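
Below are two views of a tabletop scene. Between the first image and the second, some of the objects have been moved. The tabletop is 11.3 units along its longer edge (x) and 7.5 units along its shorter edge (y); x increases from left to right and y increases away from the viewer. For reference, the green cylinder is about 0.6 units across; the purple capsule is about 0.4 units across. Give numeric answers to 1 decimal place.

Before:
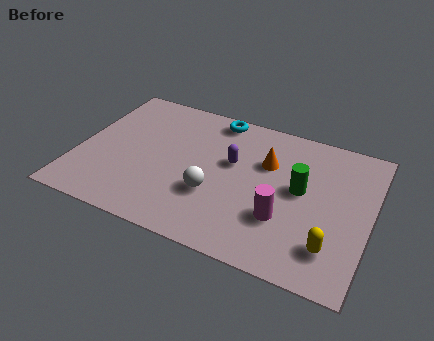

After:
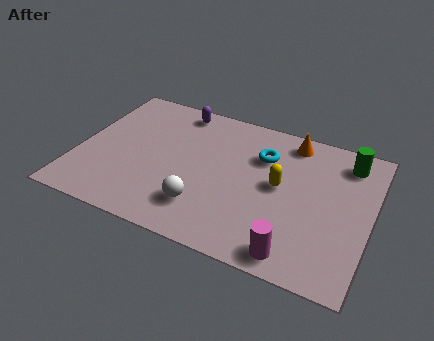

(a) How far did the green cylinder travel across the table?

2.6

The green cylinder was near (8.6, 4.1) before and (10.2, 6.2) after, so it travelled √(1.6² + 2.1²) ≈ 2.6 units.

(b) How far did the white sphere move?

0.9

The white sphere moved from about (5.4, 2.6) to (5.1, 1.8), a distance of √(0.3² + 0.8²) ≈ 0.9.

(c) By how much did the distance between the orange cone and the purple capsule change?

+3.1

The distance was about 1.4 in the first image and 4.5 in the second, so they moved 3.1 units further apart.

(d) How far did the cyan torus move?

2.4

From (5.0, 6.7) to (7.0, 5.3), the cyan torus covered √(2.0² + 1.4²) ≈ 2.4 units.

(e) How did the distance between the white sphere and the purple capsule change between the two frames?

+3.1

They were about 2.0 units apart before and 5.1 after — 3.1 units further apart.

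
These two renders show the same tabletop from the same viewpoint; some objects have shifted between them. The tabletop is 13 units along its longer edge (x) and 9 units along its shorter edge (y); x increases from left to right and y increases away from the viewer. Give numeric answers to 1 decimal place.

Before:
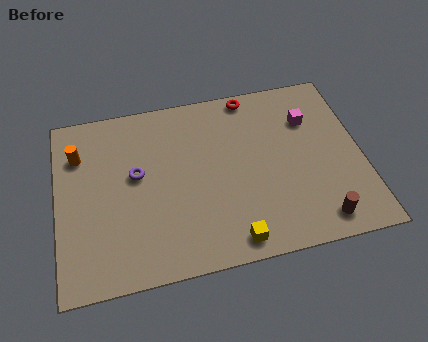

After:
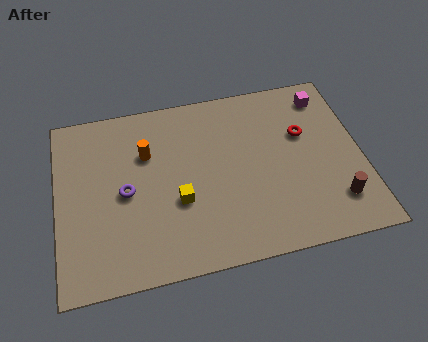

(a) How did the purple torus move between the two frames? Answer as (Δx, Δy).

(-0.5, -0.8)

The purple torus started near (3.4, 5.1) and ended near (2.9, 4.3).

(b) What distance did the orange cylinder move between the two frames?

2.9

The orange cylinder moved from about (1.0, 6.6) to (3.9, 6.1), a distance of √(2.9² + 0.5²) ≈ 2.9.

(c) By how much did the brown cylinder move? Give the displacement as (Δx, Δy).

(0.8, 0.8)

The brown cylinder was at about (10.9, 1.2) and moved to about (11.7, 2.0).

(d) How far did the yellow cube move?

3.2

The yellow cube was near (7.2, 1.0) before and (5.1, 3.4) after, so it travelled √(2.1² + 2.4²) ≈ 3.2 units.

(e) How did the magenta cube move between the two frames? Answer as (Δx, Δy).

(0.8, 1.1)

The magenta cube started near (10.9, 6.4) and ended near (11.7, 7.5).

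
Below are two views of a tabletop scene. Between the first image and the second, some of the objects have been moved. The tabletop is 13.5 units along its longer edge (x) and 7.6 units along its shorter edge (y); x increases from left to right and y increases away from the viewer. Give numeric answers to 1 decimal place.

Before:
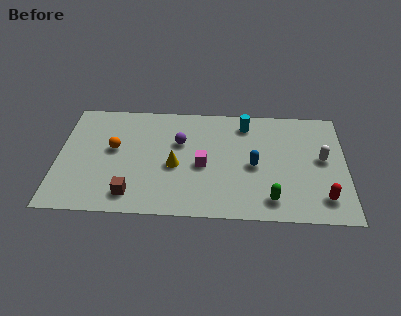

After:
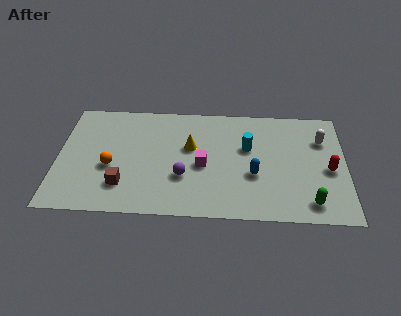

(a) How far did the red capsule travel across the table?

1.9

The red capsule moved from about (12.4, 1.5) to (12.7, 3.4), a distance of √(0.3² + 1.9²) ≈ 1.9.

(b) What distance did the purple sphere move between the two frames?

2.3

From (5.7, 4.9) to (5.9, 2.6), the purple sphere covered √(0.2² + 2.3²) ≈ 2.3 units.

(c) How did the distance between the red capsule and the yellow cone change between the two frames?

-0.5

Before: roughly 7.1 units apart; after: 6.6. That's 0.5 units closer together.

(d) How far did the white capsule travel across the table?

1.3

From (12.4, 4.1) to (12.4, 5.4), the white capsule covered √(0.0² + 1.3²) ≈ 1.3 units.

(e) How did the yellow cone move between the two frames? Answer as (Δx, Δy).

(0.7, 1.3)

The yellow cone started near (5.5, 3.3) and ended near (6.2, 4.6).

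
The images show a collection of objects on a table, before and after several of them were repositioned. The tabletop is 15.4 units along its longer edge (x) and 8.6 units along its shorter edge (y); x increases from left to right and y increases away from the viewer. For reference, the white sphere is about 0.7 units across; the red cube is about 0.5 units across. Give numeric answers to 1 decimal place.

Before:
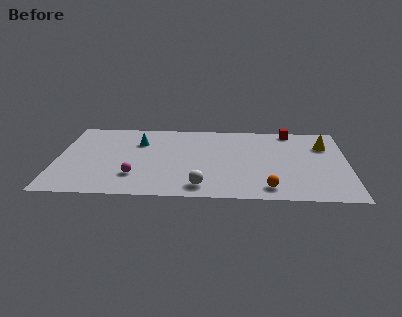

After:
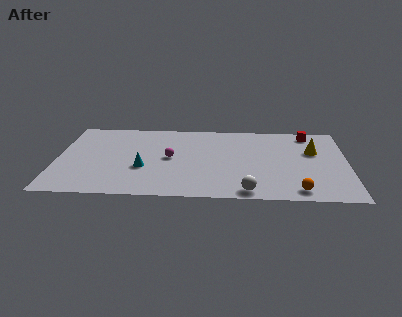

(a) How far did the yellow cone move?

0.9

The yellow cone was near (14.2, 6.2) before and (13.6, 5.5) after, so it travelled √(0.6² + 0.7²) ≈ 0.9 units.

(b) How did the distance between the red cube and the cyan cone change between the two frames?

+1.5

They were about 8.3 units apart before and 9.8 after — 1.5 units further apart.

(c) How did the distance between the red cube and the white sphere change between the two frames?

-0.6

Before: roughly 8.0 units apart; after: 7.4. That's 0.6 units closer together.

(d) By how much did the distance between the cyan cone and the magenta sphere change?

-2.0

They were about 3.8 units apart before and 1.8 after — 2.0 units closer together.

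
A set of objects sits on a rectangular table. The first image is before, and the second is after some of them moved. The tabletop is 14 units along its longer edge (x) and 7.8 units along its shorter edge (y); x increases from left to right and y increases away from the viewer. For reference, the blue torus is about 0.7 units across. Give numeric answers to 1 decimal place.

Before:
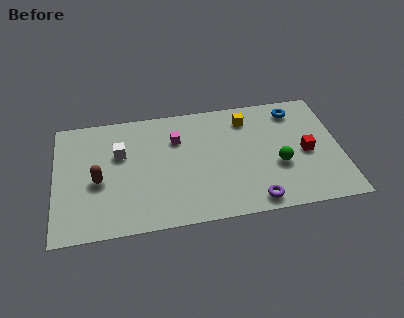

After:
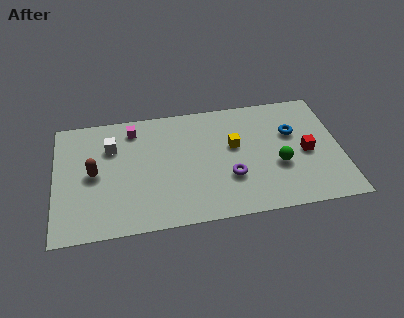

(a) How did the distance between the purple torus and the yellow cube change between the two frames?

-3.4

They were about 5.4 units apart before and 2.0 after — 3.4 units closer together.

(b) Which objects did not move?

the green sphere and the red cube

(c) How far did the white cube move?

0.6

From (3.2, 5.0) to (2.8, 5.5), the white cube covered √(0.4² + 0.5²) ≈ 0.6 units.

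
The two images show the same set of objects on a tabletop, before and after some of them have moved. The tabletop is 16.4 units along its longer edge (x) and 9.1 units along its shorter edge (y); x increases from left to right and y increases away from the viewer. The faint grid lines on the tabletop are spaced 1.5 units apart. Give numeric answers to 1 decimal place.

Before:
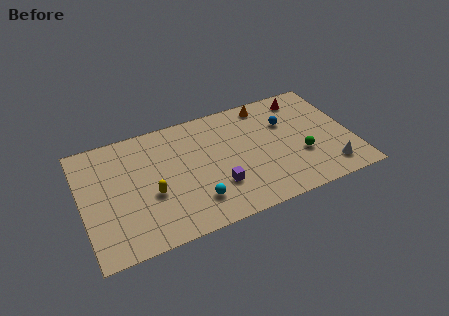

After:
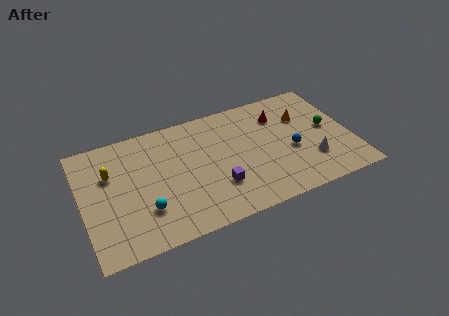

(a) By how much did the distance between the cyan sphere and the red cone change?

+0.5

They were about 9.2 units apart before and 9.7 after — 0.5 units further apart.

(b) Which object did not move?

the purple cube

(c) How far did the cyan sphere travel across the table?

3.0

From (6.6, 2.1) to (3.6, 2.6), the cyan sphere covered √(3.0² + 0.5²) ≈ 3.0 units.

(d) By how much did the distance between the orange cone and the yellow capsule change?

+3.2

The distance was about 8.7 in the first image and 11.9 in the second, so they moved 3.2 units further apart.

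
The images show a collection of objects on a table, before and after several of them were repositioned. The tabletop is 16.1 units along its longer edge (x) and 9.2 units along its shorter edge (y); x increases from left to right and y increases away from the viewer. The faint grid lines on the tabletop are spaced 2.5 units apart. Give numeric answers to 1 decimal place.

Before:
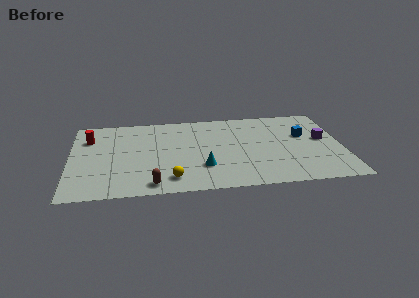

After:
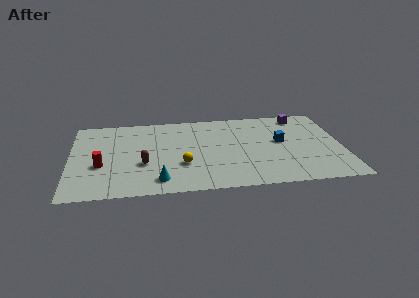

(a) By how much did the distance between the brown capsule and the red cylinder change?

-4.2

The distance was about 6.7 in the first image and 2.5 in the second, so they moved 4.2 units closer together.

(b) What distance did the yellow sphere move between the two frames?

1.7

The yellow sphere moved from about (5.9, 1.6) to (6.6, 3.1), a distance of √(0.7² + 1.5²) ≈ 1.7.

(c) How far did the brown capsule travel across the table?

2.4

The brown capsule was near (4.8, 1.1) before and (4.3, 3.4) after, so it travelled √(0.5² + 2.3²) ≈ 2.4 units.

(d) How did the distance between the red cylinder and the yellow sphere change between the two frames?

-2.2

They were about 7.0 units apart before and 4.8 after — 2.2 units closer together.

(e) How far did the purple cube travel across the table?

3.1

The purple cube was near (15.0, 5.1) before and (13.8, 8.0) after, so it travelled √(1.2² + 2.9²) ≈ 3.1 units.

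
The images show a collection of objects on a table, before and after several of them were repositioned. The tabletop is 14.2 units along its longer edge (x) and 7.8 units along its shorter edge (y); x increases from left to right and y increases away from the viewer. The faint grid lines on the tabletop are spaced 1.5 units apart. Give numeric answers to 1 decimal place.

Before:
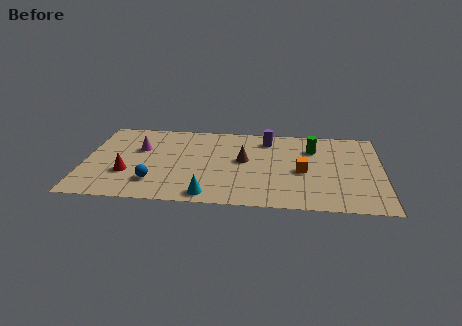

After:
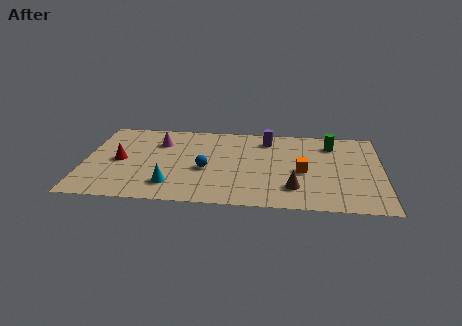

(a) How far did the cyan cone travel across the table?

2.0

From (6.0, 0.9) to (4.2, 1.7), the cyan cone covered √(1.8² + 0.8²) ≈ 2.0 units.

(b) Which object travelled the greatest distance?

the brown cone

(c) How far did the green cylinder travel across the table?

1.0

The green cylinder moved from about (10.9, 5.7) to (11.8, 6.2), a distance of √(0.9² + 0.5²) ≈ 1.0.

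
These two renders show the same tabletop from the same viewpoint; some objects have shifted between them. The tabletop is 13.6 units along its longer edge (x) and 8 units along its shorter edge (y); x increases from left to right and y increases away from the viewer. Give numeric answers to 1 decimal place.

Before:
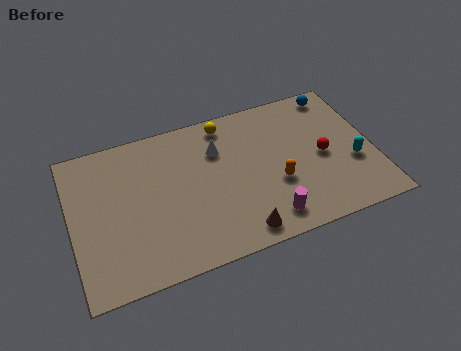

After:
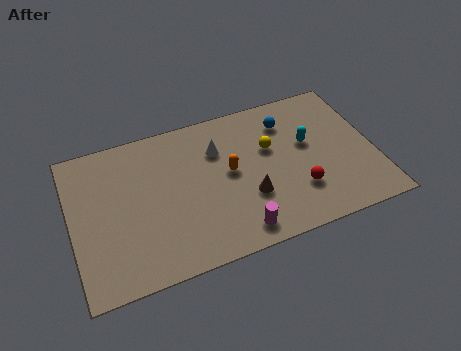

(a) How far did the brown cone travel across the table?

1.8

The brown cone moved from about (7.2, 1.0) to (7.8, 2.7), a distance of √(0.6² + 1.7²) ≈ 1.8.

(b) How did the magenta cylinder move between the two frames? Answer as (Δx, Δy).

(-1.4, -0.2)

From the two frames, the magenta cylinder sits at roughly (8.5, 1.3) before and (7.1, 1.1) after.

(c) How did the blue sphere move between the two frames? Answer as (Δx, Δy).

(-2.4, -0.9)

The blue sphere started near (12.3, 7.1) and ended near (9.9, 6.2).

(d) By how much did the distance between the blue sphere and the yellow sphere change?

-3.6

The distance was about 5.1 in the first image and 1.5 in the second, so they moved 3.6 units closer together.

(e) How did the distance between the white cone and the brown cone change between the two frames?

-1.5

The distance was about 4.7 in the first image and 3.2 in the second, so they moved 1.5 units closer together.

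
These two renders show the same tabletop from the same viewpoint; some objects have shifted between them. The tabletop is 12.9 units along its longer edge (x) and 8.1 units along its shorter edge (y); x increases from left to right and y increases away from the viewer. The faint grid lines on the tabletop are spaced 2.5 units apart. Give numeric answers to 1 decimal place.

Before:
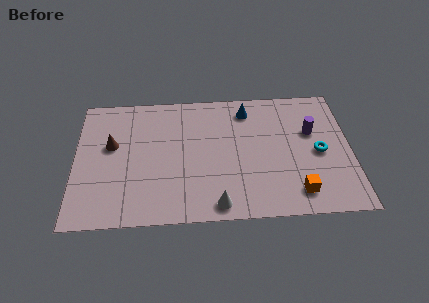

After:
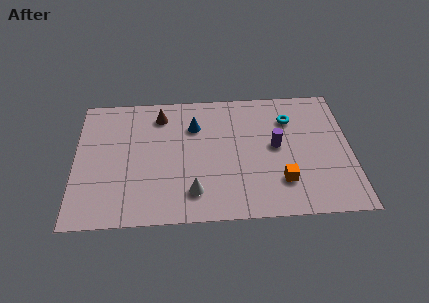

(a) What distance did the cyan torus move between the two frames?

2.6

From (11.4, 3.8) to (10.1, 6.0), the cyan torus covered √(1.3² + 2.2²) ≈ 2.6 units.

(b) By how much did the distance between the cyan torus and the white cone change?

+0.7

They were about 5.6 units apart before and 6.3 after — 0.7 units further apart.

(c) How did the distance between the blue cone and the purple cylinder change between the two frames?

+0.7

They were about 3.4 units apart before and 4.1 after — 0.7 units further apart.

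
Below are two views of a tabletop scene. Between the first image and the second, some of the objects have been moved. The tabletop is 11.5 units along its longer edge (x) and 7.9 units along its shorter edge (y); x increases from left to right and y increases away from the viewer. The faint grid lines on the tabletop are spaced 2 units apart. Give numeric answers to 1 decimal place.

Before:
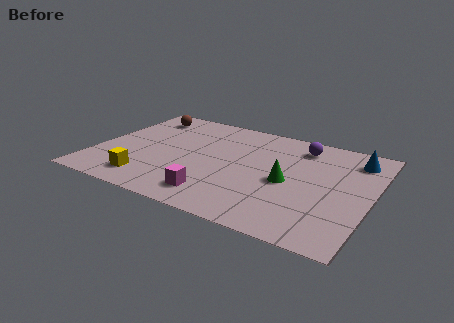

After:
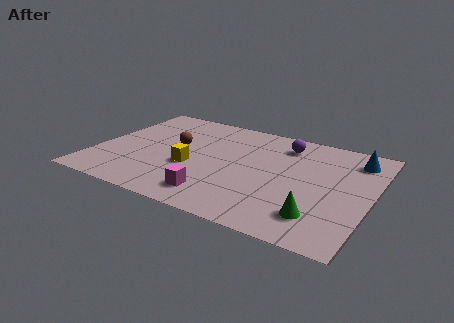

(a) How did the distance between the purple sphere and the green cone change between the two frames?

+2.2

They were about 2.9 units apart before and 5.1 after — 2.2 units further apart.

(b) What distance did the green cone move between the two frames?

2.4

The green cone moved from about (8.1, 3.6) to (9.6, 1.7), a distance of √(1.5² + 1.9²) ≈ 2.4.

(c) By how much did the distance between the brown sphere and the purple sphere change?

-2.0

They were about 6.8 units apart before and 4.8 after — 2.0 units closer together.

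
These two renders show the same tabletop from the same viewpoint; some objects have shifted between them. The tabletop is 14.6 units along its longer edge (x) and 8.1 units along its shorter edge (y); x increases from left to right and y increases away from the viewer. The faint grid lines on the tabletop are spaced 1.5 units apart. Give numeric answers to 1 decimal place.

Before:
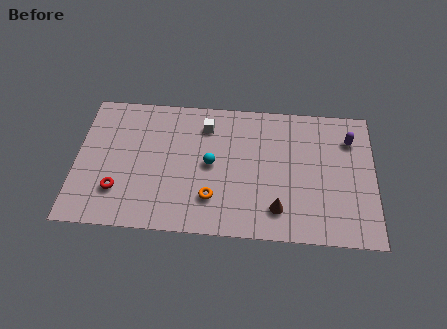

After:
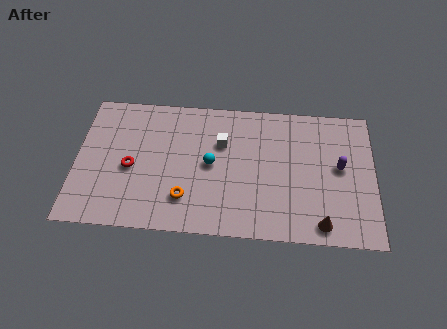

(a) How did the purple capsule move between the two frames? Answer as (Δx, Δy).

(-0.5, -1.7)

The purple capsule started near (13.4, 6.1) and ended near (12.9, 4.4).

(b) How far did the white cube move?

1.3

The white cube was near (6.3, 6.4) before and (7.1, 5.4) after, so it travelled √(0.8² + 1.0²) ≈ 1.3 units.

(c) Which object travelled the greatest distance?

the brown cone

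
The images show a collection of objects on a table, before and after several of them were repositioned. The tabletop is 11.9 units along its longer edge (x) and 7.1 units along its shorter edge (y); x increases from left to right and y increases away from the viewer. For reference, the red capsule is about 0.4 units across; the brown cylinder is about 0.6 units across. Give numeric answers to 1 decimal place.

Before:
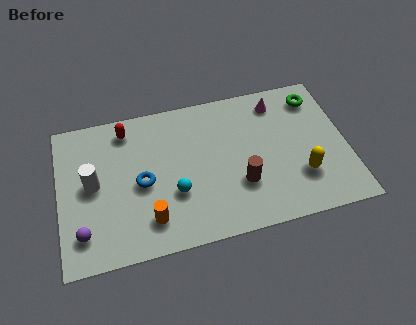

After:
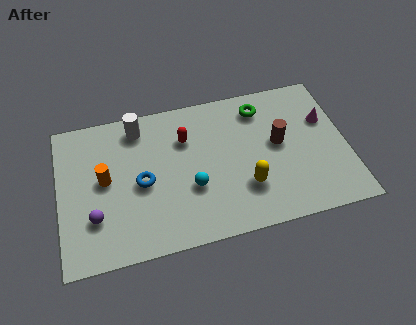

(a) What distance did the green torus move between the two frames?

2.3

The green torus moved from about (10.8, 5.8) to (8.5, 5.8), a distance of √(2.3² + 0.0²) ≈ 2.3.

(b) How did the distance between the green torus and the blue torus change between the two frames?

-2.1

Before: roughly 7.8 units apart; after: 5.7. That's 2.1 units closer together.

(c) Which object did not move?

the blue torus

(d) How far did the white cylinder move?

3.0

The white cylinder moved from about (1.4, 3.7) to (3.4, 6.0), a distance of √(2.0² + 2.3²) ≈ 3.0.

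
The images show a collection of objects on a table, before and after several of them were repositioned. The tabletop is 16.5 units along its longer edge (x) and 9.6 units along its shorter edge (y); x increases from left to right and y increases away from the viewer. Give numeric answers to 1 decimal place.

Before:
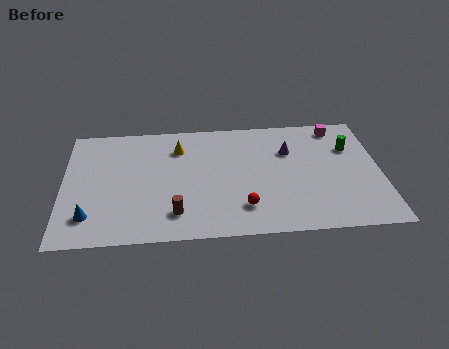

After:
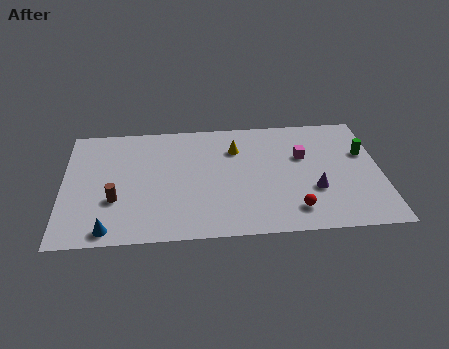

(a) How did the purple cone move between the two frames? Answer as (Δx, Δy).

(1.2, -3.3)

The purple cone started near (11.8, 6.6) and ended near (13.0, 3.3).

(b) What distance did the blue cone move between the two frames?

1.5

From (1.4, 2.1) to (2.4, 1.0), the blue cone covered √(1.0² + 1.1²) ≈ 1.5 units.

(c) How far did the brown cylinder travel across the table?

3.4

The brown cylinder moved from about (5.8, 2.0) to (2.7, 3.3), a distance of √(3.1² + 1.3²) ≈ 3.4.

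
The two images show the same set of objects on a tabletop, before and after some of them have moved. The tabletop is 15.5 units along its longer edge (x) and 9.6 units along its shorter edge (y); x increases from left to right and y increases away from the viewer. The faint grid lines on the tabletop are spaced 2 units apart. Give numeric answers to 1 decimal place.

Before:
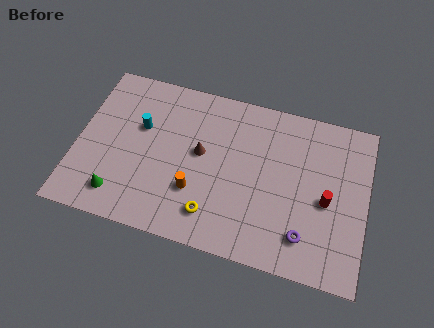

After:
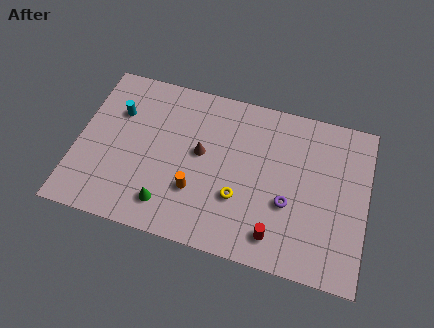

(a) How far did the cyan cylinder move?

1.4

From (3.3, 6.0) to (2.0, 6.6), the cyan cylinder covered √(1.3² + 0.6²) ≈ 1.4 units.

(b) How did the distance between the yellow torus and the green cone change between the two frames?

-1.0

They were about 5.0 units apart before and 4.0 after — 1.0 units closer together.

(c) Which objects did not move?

the brown cone and the orange cylinder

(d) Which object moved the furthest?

the red cylinder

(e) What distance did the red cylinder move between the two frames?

3.7

From (13.4, 4.3) to (10.9, 1.6), the red cylinder covered √(2.5² + 2.7²) ≈ 3.7 units.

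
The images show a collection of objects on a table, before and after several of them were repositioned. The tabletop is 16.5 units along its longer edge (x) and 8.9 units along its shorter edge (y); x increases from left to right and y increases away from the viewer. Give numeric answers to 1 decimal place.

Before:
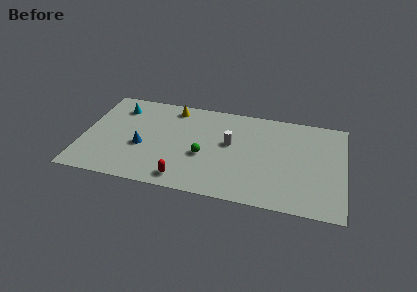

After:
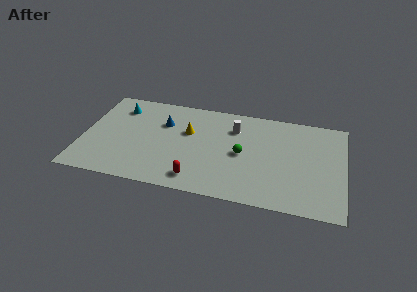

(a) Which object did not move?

the cyan cone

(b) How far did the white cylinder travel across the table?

1.5

From (9.3, 5.1) to (9.5, 6.6), the white cylinder covered √(0.2² + 1.5²) ≈ 1.5 units.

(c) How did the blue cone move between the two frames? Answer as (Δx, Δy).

(1.2, 2.5)

The blue cone was at about (3.8, 3.6) and moved to about (5.0, 6.1).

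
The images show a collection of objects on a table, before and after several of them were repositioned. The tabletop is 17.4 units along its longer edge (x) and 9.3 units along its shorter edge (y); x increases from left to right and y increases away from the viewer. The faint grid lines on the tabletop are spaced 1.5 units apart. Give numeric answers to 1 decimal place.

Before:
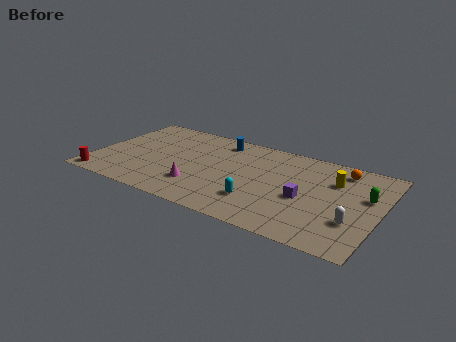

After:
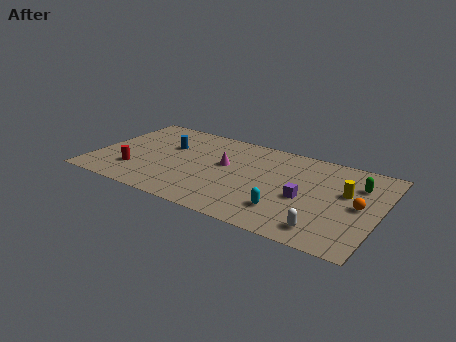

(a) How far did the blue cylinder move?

3.6

The blue cylinder moved from about (7.2, 7.9) to (4.2, 6.0), a distance of √(3.0² + 1.9²) ≈ 3.6.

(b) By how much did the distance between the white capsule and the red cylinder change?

-3.4

Before: roughly 15.2 units apart; after: 11.8. That's 3.4 units closer together.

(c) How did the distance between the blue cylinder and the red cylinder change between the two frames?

-5.6

Before: roughly 9.4 units apart; after: 3.8. That's 5.6 units closer together.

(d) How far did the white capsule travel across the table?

2.1

The white capsule moved from about (16.0, 2.9) to (14.5, 1.5), a distance of √(1.5² + 1.4²) ≈ 2.1.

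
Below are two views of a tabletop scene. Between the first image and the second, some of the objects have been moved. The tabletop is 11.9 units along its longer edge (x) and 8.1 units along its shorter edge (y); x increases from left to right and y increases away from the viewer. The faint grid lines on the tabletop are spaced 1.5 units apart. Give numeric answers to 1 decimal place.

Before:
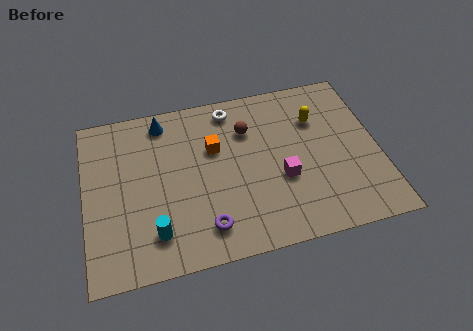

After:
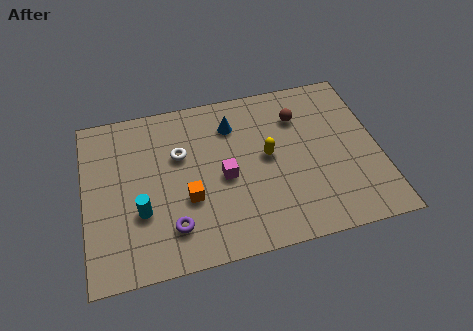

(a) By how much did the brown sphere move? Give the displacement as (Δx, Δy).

(2.1, 0.2)

From the two frames, the brown sphere sits at roughly (6.7, 5.8) before and (8.8, 6.0) after.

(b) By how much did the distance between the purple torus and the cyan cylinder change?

-0.4

Before: roughly 2.0 units apart; after: 1.6. That's 0.4 units closer together.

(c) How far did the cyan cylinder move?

1.2

From (2.7, 1.7) to (2.2, 2.8), the cyan cylinder covered √(0.5² + 1.1²) ≈ 1.2 units.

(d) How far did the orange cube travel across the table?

2.5

The orange cube was near (5.3, 5.2) before and (4.1, 3.0) after, so it travelled √(1.2² + 2.2²) ≈ 2.5 units.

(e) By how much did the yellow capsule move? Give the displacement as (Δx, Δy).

(-2.1, -1.4)

The yellow capsule started near (9.5, 5.7) and ended near (7.4, 4.3).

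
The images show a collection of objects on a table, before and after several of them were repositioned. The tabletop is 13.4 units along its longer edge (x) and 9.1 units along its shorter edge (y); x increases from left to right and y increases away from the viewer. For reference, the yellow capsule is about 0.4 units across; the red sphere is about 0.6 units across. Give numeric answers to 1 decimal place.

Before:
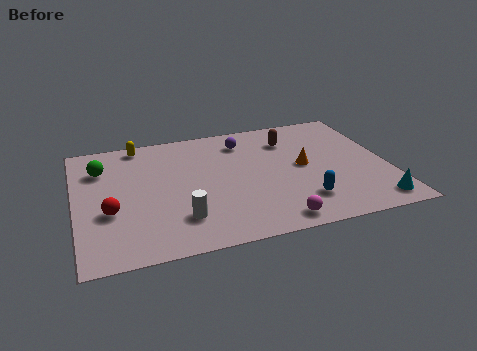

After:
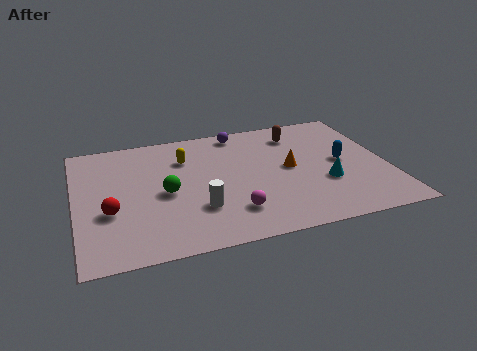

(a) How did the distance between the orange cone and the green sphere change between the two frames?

-3.4

Before: roughly 8.8 units apart; after: 5.4. That's 3.4 units closer together.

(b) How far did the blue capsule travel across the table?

3.2

The blue capsule was near (9.5, 2.1) before and (11.5, 4.6) after, so it travelled √(2.0² + 2.5²) ≈ 3.2 units.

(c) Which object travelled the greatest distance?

the green sphere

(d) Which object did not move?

the red sphere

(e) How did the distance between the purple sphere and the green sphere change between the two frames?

-1.0

They were about 6.2 units apart before and 5.2 after — 1.0 units closer together.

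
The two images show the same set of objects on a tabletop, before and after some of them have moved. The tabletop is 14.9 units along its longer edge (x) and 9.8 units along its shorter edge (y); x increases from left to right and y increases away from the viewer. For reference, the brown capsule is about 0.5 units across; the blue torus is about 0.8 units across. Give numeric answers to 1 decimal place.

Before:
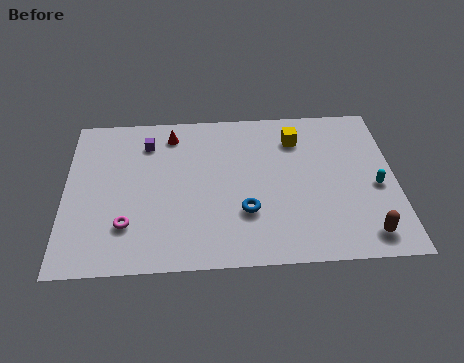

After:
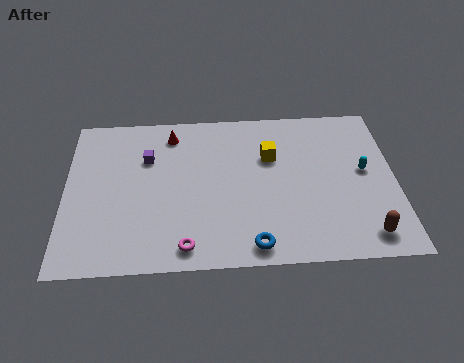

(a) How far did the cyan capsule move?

1.1

From (14.0, 4.3) to (13.5, 5.3), the cyan capsule covered √(0.5² + 1.0²) ≈ 1.1 units.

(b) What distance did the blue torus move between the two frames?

2.0

The blue torus was near (8.1, 3.1) before and (8.4, 1.1) after, so it travelled √(0.3² + 2.0²) ≈ 2.0 units.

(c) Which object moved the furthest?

the magenta torus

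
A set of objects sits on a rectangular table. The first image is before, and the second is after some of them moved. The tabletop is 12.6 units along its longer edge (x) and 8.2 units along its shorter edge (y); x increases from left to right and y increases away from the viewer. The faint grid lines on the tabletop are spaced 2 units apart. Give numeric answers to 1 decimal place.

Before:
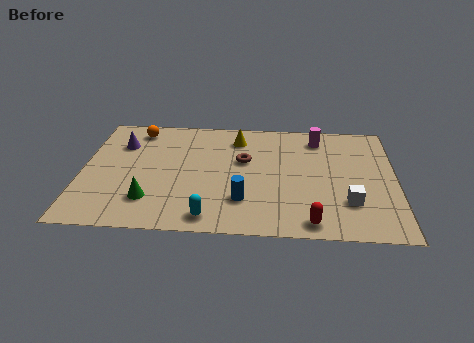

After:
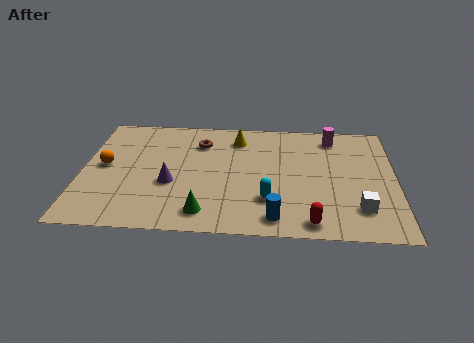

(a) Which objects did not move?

the yellow cone and the red capsule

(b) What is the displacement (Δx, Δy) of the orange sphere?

(-1.2, -2.7)

The orange sphere started near (2.1, 7.0) and ended near (0.9, 4.3).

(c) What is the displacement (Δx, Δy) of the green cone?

(2.2, -0.7)

The green cone started near (2.8, 2.0) and ended near (5.0, 1.3).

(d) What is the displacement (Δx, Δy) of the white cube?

(0.4, -0.4)

The white cube was at about (10.7, 2.3) and moved to about (11.1, 1.9).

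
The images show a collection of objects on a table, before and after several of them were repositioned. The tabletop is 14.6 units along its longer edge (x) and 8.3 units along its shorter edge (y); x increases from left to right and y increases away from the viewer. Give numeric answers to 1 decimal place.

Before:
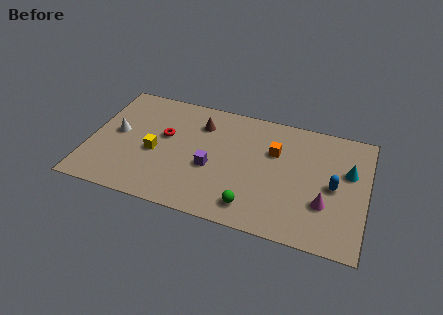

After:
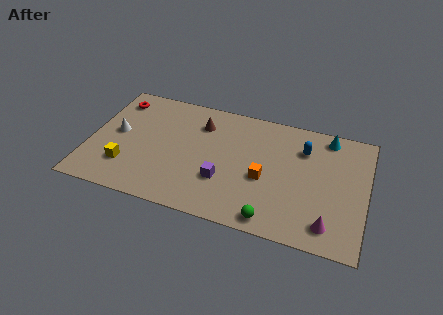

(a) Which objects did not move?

the white cone and the brown cone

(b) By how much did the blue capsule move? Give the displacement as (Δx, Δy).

(-1.7, 2.1)

The blue capsule was at about (12.9, 4.0) and moved to about (11.2, 6.1).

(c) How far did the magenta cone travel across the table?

1.3

From (12.5, 2.7) to (12.8, 1.4), the magenta cone covered √(0.3² + 1.3²) ≈ 1.3 units.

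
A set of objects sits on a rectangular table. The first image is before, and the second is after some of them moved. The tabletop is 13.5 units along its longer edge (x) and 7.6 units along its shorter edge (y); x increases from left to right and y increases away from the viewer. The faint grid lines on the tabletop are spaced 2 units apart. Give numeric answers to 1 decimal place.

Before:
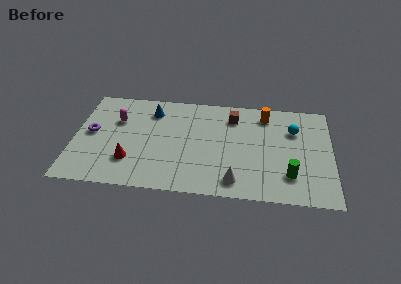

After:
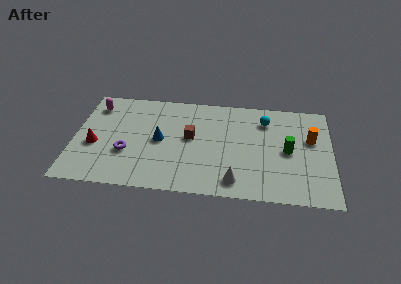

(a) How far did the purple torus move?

2.3

The purple torus moved from about (0.9, 4.0) to (2.8, 2.7), a distance of √(1.9² + 1.3²) ≈ 2.3.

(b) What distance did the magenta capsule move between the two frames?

1.6

From (2.2, 5.1) to (1.0, 6.1), the magenta capsule covered √(1.2² + 1.0²) ≈ 1.6 units.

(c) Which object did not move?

the white cone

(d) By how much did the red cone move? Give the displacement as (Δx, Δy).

(-1.9, 1.0)

The red cone started near (3.0, 2.1) and ended near (1.1, 3.1).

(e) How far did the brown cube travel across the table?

2.8

The brown cube moved from about (8.3, 6.0) to (6.1, 4.2), a distance of √(2.2² + 1.8²) ≈ 2.8.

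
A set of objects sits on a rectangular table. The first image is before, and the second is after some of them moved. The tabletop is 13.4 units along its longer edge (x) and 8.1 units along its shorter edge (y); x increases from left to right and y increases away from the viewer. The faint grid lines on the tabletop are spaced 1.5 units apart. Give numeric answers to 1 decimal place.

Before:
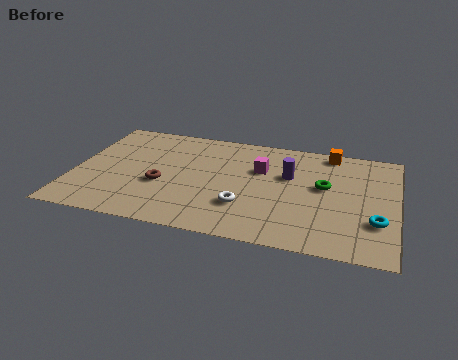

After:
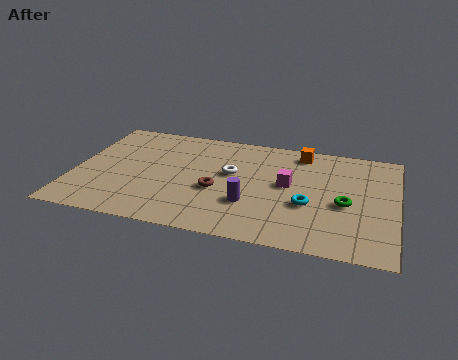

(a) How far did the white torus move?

2.4

The white torus moved from about (7.2, 2.4) to (6.5, 4.7), a distance of √(0.7² + 2.3²) ≈ 2.4.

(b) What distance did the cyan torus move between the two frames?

2.9

The cyan torus was near (12.6, 2.5) before and (9.8, 3.1) after, so it travelled √(2.8² + 0.6²) ≈ 2.9 units.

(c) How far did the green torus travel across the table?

1.4

From (10.4, 4.6) to (11.3, 3.5), the green torus covered √(0.9² + 1.1²) ≈ 1.4 units.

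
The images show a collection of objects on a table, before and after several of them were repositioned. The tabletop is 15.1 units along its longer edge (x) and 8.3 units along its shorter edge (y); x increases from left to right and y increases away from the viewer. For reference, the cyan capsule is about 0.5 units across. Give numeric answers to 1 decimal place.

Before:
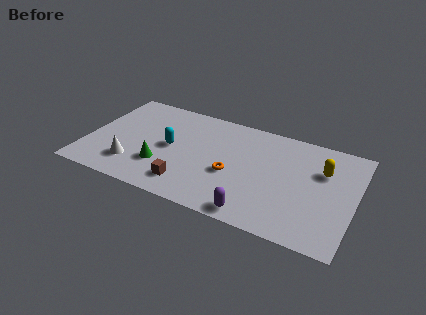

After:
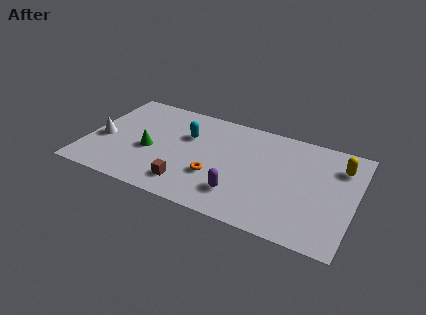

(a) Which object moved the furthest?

the white cone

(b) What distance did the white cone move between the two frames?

2.4

From (2.8, 2.0) to (0.9, 3.5), the white cone covered √(1.9² + 1.5²) ≈ 2.4 units.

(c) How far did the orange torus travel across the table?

1.1

The orange torus moved from about (8.3, 3.4) to (7.4, 2.8), a distance of √(0.9² + 0.6²) ≈ 1.1.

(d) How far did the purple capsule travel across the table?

1.5

From (9.9, 0.9) to (8.9, 2.0), the purple capsule covered √(1.0² + 1.1²) ≈ 1.5 units.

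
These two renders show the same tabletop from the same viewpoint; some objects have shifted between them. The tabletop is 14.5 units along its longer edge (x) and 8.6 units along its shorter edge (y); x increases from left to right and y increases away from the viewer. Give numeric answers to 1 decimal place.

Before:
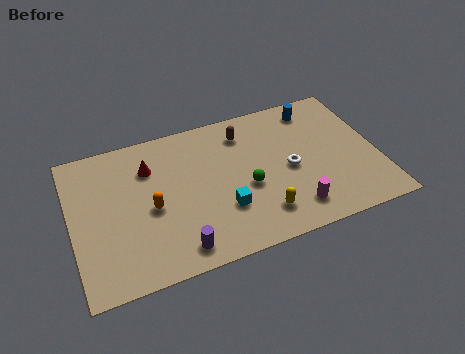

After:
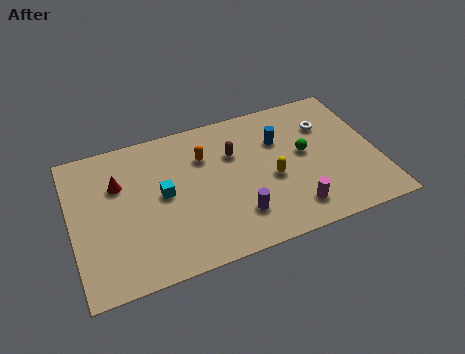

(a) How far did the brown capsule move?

1.3

The brown capsule was near (8.4, 6.9) before and (7.8, 5.8) after, so it travelled √(0.6² + 1.1²) ≈ 1.3 units.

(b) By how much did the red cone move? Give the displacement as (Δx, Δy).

(-1.5, -0.5)

The red cone was at about (3.8, 6.3) and moved to about (2.3, 5.8).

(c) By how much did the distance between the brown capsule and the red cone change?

+0.9

They were about 4.6 units apart before and 5.5 after — 0.9 units further apart.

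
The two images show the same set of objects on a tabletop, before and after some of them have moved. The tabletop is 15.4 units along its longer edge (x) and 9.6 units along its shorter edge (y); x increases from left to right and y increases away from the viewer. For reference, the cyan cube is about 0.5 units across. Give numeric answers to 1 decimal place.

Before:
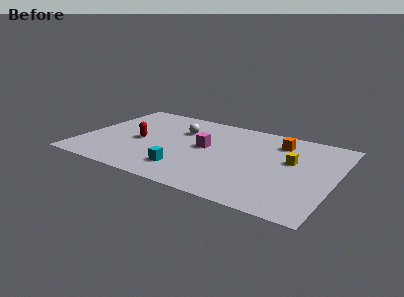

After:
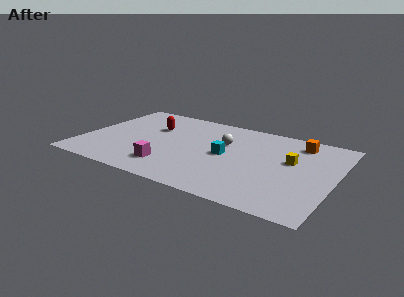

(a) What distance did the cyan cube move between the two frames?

3.4

The cyan cube was near (6.7, 2.1) before and (8.8, 4.8) after, so it travelled √(2.1² + 2.7²) ≈ 3.4 units.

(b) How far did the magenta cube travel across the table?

3.6

The magenta cube was near (7.5, 5.2) before and (5.7, 2.1) after, so it travelled √(1.8² + 3.1²) ≈ 3.6 units.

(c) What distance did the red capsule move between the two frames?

2.1

From (3.5, 4.4) to (4.0, 6.4), the red capsule covered √(0.5² + 2.0²) ≈ 2.1 units.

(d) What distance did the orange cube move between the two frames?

1.3

From (11.7, 7.6) to (12.9, 8.0), the orange cube covered √(1.2² + 0.4²) ≈ 1.3 units.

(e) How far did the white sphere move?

2.8

The white sphere moved from about (5.7, 6.7) to (8.5, 6.2), a distance of √(2.8² + 0.5²) ≈ 2.8.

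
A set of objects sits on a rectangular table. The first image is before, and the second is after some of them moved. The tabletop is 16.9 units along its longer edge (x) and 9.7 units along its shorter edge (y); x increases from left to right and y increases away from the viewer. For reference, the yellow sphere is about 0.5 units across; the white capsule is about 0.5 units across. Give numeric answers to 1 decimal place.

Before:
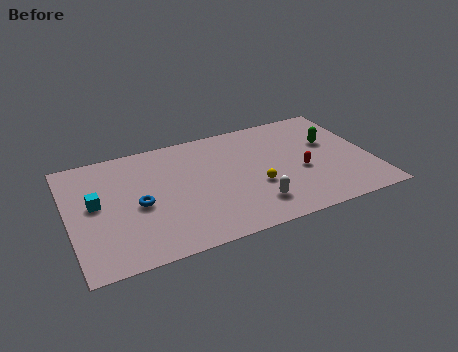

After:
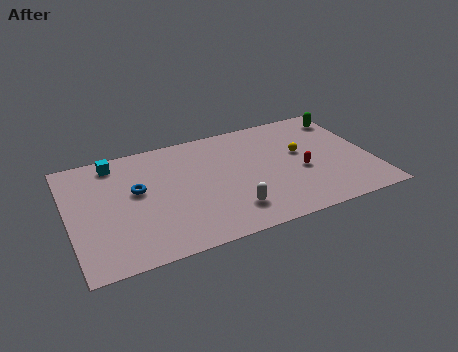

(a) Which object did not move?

the red capsule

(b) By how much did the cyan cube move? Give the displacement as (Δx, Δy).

(1.3, 3.1)

From the two frames, the cyan cube sits at roughly (1.5, 5.3) before and (2.8, 8.4) after.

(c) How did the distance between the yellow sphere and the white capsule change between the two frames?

+4.1

Before: roughly 1.5 units apart; after: 5.6. That's 4.1 units further apart.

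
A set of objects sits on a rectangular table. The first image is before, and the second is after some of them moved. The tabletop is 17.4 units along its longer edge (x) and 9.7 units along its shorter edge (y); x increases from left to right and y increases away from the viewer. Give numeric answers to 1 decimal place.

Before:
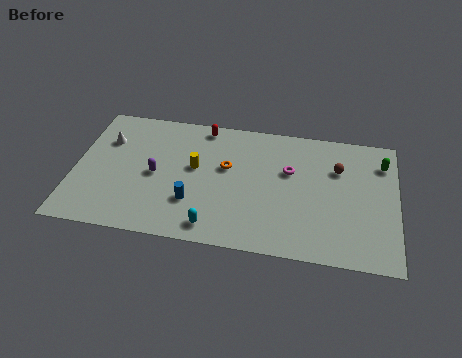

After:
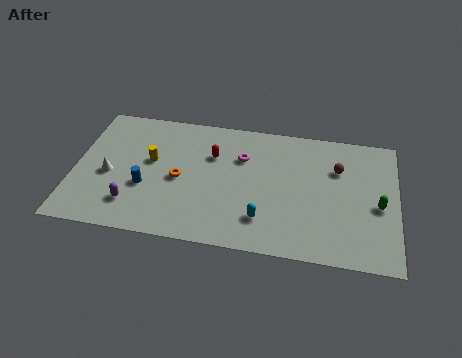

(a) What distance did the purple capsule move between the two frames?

2.6

The purple capsule moved from about (4.4, 4.6) to (3.3, 2.2), a distance of √(1.1² + 2.4²) ≈ 2.6.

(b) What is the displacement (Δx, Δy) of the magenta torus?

(-2.6, 0.6)

The magenta torus was at about (11.6, 6.1) and moved to about (9.0, 6.7).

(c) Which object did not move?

the brown sphere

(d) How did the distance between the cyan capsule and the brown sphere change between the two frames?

-2.6

The distance was about 8.5 in the first image and 5.9 in the second, so they moved 2.6 units closer together.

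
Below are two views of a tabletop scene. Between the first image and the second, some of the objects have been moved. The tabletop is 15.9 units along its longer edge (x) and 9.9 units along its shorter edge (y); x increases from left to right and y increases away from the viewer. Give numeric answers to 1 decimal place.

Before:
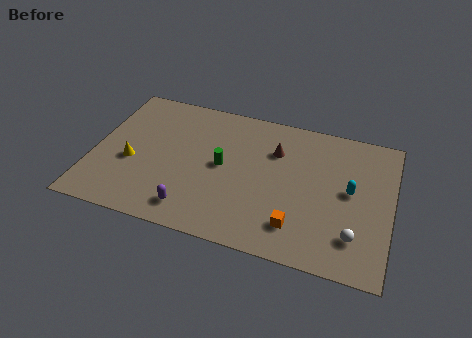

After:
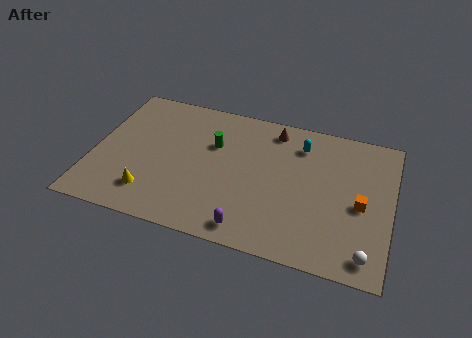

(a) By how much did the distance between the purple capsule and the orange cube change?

+1.0

Before: roughly 5.5 units apart; after: 6.5. That's 1.0 units further apart.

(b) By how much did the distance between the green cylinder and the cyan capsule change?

-2.0

Before: roughly 6.8 units apart; after: 4.8. That's 2.0 units closer together.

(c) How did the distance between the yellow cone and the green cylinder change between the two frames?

+0.4

They were about 4.9 units apart before and 5.3 after — 0.4 units further apart.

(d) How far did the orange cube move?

4.0

The orange cube moved from about (11.1, 2.1) to (14.3, 4.5), a distance of √(3.2² + 2.4²) ≈ 4.0.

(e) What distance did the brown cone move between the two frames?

1.5

The brown cone moved from about (9.6, 7.0) to (9.4, 8.5), a distance of √(0.2² + 1.5²) ≈ 1.5.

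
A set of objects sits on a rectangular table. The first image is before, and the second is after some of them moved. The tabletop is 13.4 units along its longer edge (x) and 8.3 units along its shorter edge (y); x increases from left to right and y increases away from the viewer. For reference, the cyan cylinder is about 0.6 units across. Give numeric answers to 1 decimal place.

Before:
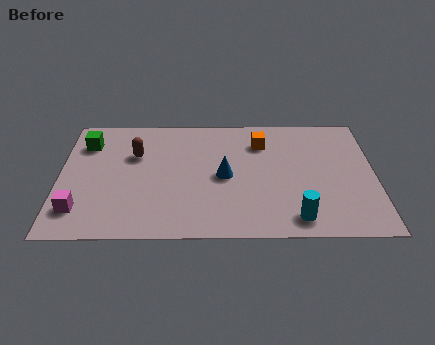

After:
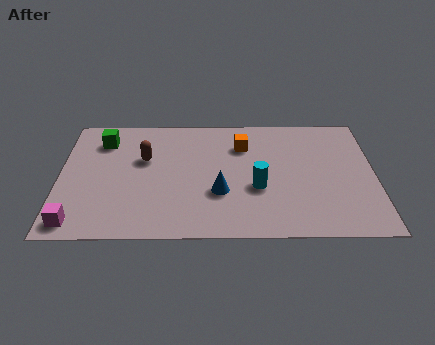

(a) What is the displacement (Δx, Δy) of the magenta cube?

(-0.1, -0.8)

The magenta cube was at about (0.9, 1.8) and moved to about (0.8, 1.0).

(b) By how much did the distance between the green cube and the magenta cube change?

+1.1

Before: roughly 4.5 units apart; after: 5.6. That's 1.1 units further apart.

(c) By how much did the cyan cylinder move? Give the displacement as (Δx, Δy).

(-1.6, 2.0)

The cyan cylinder was at about (10.0, 1.2) and moved to about (8.4, 3.2).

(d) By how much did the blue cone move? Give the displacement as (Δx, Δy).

(-0.2, -1.1)

From the two frames, the blue cone sits at roughly (7.0, 4.0) before and (6.8, 2.9) after.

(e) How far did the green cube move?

0.7

The green cube moved from about (1.1, 6.3) to (1.8, 6.5), a distance of √(0.7² + 0.2²) ≈ 0.7.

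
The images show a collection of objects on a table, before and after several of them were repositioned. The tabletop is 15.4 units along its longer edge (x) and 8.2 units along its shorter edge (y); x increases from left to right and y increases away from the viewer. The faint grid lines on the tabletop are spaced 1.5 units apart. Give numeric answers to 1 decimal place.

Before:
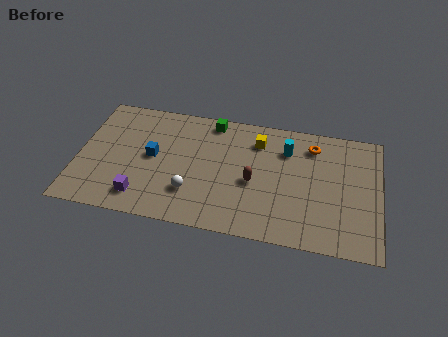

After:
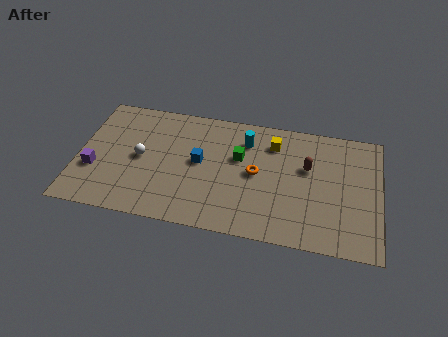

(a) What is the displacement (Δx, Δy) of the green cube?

(1.5, -2.2)

The green cube was at about (6.7, 7.3) and moved to about (8.2, 5.1).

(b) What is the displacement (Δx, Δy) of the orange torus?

(-2.8, -2.4)

The orange torus was at about (11.9, 6.6) and moved to about (9.1, 4.2).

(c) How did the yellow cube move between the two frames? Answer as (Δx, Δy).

(0.8, 0.0)

The yellow cube started near (9.1, 6.4) and ended near (9.9, 6.4).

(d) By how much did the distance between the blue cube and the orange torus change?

-5.5

The distance was about 8.4 in the first image and 2.9 in the second, so they moved 5.5 units closer together.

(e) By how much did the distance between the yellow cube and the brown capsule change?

-0.6

Before: roughly 2.8 units apart; after: 2.2. That's 0.6 units closer together.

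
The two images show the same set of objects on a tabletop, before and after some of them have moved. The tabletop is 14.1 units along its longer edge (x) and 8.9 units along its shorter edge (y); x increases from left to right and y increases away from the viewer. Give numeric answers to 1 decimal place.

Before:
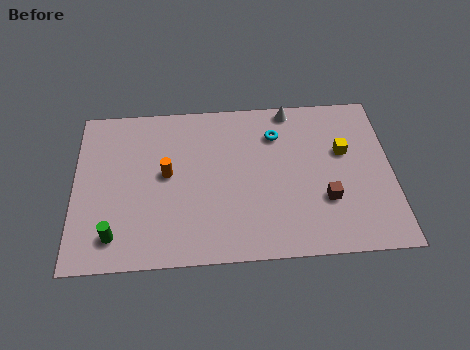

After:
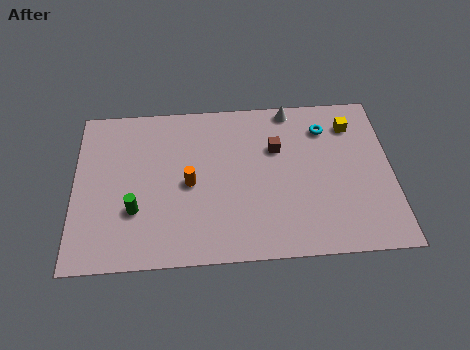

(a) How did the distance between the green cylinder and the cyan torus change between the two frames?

+0.6

They were about 8.8 units apart before and 9.4 after — 0.6 units further apart.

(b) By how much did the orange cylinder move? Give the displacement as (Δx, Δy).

(1.0, -0.6)

From the two frames, the orange cylinder sits at roughly (4.1, 4.8) before and (5.1, 4.2) after.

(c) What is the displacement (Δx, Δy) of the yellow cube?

(0.4, 1.5)

From the two frames, the yellow cube sits at roughly (12.0, 5.5) before and (12.4, 7.0) after.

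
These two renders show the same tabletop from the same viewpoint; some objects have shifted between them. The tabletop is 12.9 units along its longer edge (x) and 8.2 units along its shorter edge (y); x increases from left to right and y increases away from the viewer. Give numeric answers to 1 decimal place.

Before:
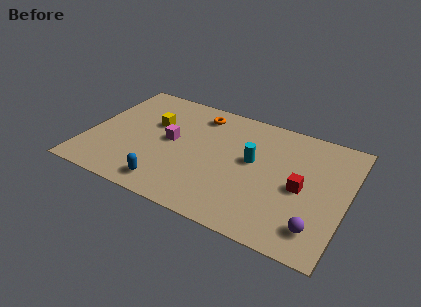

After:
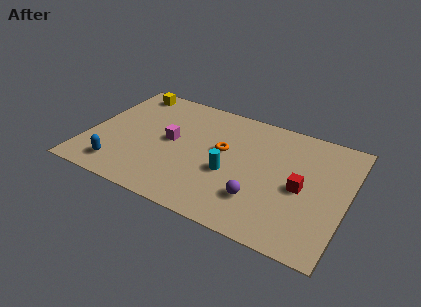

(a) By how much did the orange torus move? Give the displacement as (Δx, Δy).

(1.5, -2.1)

From the two frames, the orange torus sits at roughly (5.2, 6.8) before and (6.7, 4.7) after.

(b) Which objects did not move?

the magenta cube and the red cube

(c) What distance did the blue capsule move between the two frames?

2.5

The blue capsule was near (4.4, 1.2) before and (1.9, 1.4) after, so it travelled √(2.5² + 0.2²) ≈ 2.5 units.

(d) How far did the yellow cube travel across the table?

2.6

The yellow cube moved from about (3.1, 5.2) to (1.5, 7.2), a distance of √(1.6² + 2.0²) ≈ 2.6.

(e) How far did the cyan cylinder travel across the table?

1.6

The cyan cylinder moved from about (8.2, 4.6) to (7.2, 3.3), a distance of √(1.0² + 1.3²) ≈ 1.6.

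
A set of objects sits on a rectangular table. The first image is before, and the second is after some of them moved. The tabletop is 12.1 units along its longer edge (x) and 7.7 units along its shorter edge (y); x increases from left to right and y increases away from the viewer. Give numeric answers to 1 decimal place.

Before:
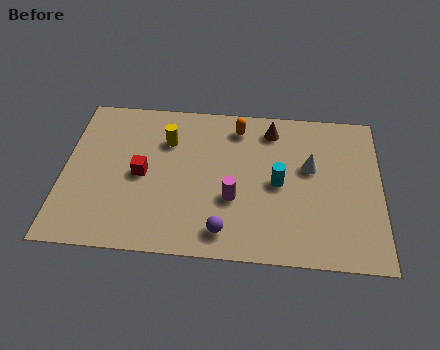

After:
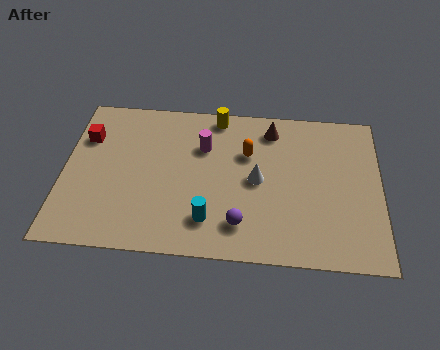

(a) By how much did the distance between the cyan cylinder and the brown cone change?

+2.5

Before: roughly 2.7 units apart; after: 5.2. That's 2.5 units further apart.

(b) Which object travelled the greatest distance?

the cyan cylinder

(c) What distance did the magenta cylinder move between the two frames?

2.8

The magenta cylinder was near (6.5, 2.8) before and (5.3, 5.3) after, so it travelled √(1.2² + 2.5²) ≈ 2.8 units.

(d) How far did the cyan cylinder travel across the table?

3.3

The cyan cylinder moved from about (8.2, 3.7) to (5.6, 1.7), a distance of √(2.6² + 2.0²) ≈ 3.3.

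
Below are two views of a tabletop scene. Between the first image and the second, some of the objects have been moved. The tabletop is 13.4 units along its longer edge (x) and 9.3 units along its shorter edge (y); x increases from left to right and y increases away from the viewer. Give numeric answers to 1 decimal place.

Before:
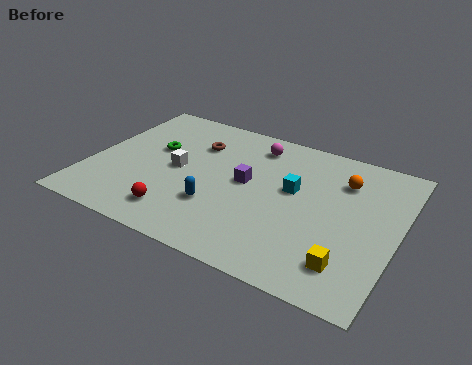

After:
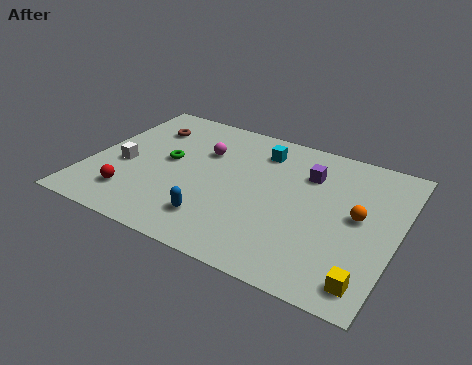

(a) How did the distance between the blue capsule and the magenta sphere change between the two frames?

-0.4

The distance was about 4.9 in the first image and 4.5 in the second, so they moved 0.4 units closer together.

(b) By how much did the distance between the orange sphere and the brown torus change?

+3.4

They were about 6.5 units apart before and 9.9 after — 3.4 units further apart.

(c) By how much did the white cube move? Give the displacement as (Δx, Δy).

(-2.3, -0.7)

From the two frames, the white cube sits at roughly (3.8, 4.6) before and (1.5, 3.9) after.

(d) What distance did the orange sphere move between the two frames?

2.2

The orange sphere moved from about (10.8, 6.9) to (11.7, 4.9), a distance of √(0.9² + 2.0²) ≈ 2.2.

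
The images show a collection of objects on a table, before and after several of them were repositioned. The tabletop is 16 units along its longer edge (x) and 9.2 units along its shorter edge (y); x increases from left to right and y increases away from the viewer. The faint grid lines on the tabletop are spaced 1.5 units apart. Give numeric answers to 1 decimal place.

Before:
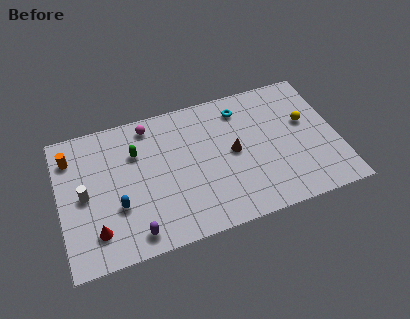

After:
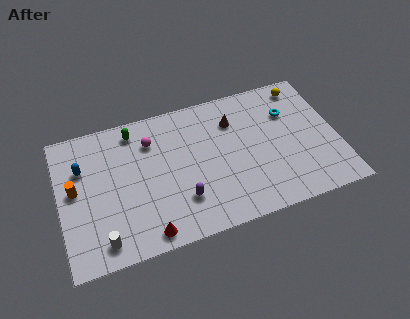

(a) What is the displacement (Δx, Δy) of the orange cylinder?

(0.1, -2.2)

The orange cylinder started near (0.8, 7.2) and ended near (0.9, 5.0).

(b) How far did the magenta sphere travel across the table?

1.1

The magenta sphere was near (5.4, 8.0) before and (5.4, 6.9) after, so it travelled √(0.0² + 1.1²) ≈ 1.1 units.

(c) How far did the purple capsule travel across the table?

3.1

From (4.0, 1.2) to (6.8, 2.5), the purple capsule covered √(2.8² + 1.3²) ≈ 3.1 units.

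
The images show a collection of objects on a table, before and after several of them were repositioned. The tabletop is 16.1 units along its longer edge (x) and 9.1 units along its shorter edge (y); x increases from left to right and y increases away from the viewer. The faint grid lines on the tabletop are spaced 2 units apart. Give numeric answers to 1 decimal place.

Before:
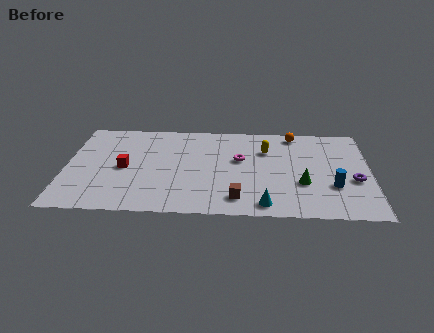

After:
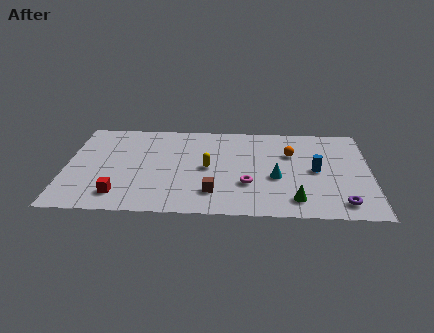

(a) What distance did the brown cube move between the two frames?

1.4

From (9.1, 1.6) to (7.8, 2.1), the brown cube covered √(1.3² + 0.5²) ≈ 1.4 units.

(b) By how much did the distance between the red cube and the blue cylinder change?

-0.4

They were about 11.1 units apart before and 10.7 after — 0.4 units closer together.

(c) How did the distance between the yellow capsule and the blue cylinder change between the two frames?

+0.8

Before: roughly 4.9 units apart; after: 5.7. That's 0.8 units further apart.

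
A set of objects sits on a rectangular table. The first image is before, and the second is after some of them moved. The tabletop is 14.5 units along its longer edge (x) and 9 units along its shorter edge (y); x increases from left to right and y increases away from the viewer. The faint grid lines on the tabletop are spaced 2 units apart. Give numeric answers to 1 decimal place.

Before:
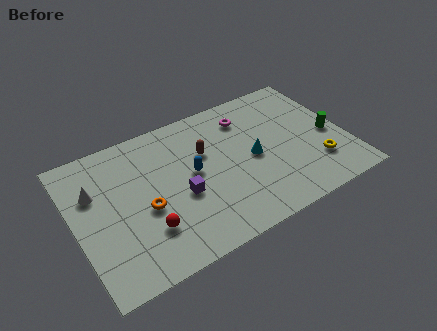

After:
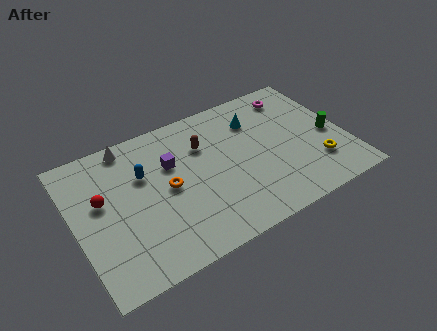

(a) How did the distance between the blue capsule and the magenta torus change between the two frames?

+4.6

The distance was about 4.0 in the first image and 8.6 in the second, so they moved 4.6 units further apart.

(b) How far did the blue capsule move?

2.7

From (6.3, 4.8) to (3.8, 5.9), the blue capsule covered √(2.5² + 1.1²) ≈ 2.7 units.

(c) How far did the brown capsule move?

0.5

The brown capsule was near (7.1, 5.8) before and (7.1, 6.3) after, so it travelled √(0.0² + 0.5²) ≈ 0.5 units.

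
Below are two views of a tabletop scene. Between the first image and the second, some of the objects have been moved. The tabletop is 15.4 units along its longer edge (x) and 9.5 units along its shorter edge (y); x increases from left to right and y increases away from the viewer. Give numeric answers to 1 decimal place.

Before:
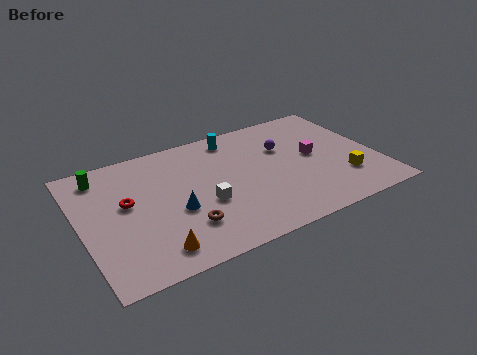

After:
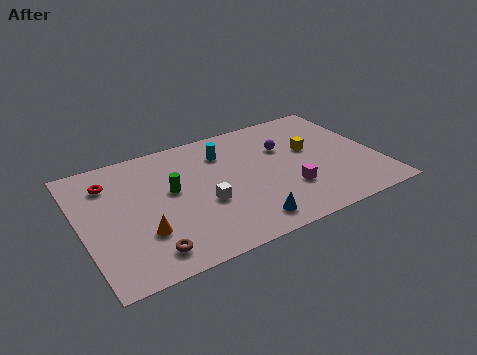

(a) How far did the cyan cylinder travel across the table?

1.2

The cyan cylinder was near (8.4, 8.2) before and (7.7, 7.2) after, so it travelled √(0.7² + 1.0²) ≈ 1.2 units.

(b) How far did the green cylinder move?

4.2

The green cylinder moved from about (1.4, 8.0) to (4.7, 5.4), a distance of √(3.3² + 2.6²) ≈ 4.2.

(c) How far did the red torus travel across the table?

2.0

The red torus was near (2.4, 5.4) before and (1.7, 7.3) after, so it travelled √(0.7² + 1.9²) ≈ 2.0 units.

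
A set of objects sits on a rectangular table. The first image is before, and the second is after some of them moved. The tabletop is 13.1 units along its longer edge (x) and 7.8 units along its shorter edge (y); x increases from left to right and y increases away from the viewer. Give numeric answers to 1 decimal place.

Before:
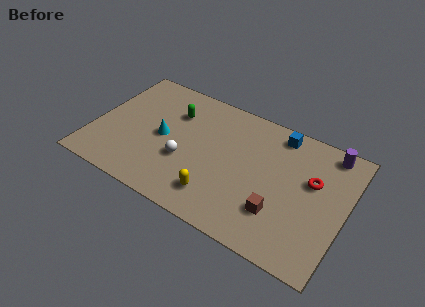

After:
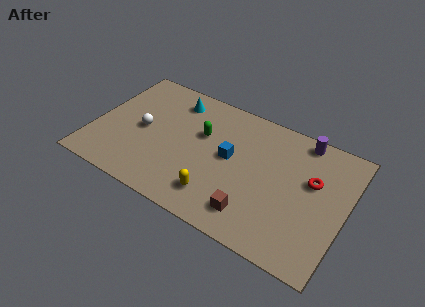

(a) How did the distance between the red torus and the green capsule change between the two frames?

-1.6

The distance was about 7.4 in the first image and 5.8 in the second, so they moved 1.6 units closer together.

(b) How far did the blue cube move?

3.4

The blue cube moved from about (9.3, 6.8) to (7.1, 4.2), a distance of √(2.2² + 2.6²) ≈ 3.4.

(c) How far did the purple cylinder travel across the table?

1.4

From (11.9, 6.9) to (10.5, 7.0), the purple cylinder covered √(1.4² + 0.1²) ≈ 1.4 units.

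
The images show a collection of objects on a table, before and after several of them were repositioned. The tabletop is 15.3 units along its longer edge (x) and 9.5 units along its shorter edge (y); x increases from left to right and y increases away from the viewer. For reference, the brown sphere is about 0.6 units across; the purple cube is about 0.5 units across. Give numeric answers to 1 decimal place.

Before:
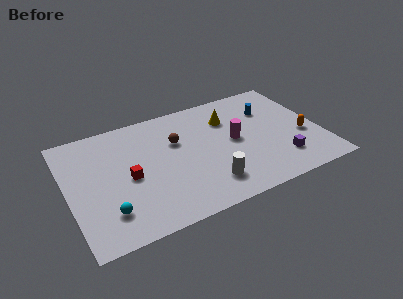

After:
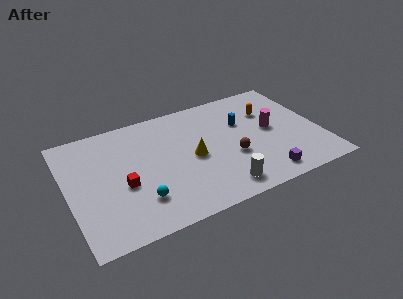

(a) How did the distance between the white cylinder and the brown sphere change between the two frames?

-2.0

They were about 4.4 units apart before and 2.4 after — 2.0 units closer together.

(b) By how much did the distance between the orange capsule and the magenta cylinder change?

-2.7

The distance was about 4.3 in the first image and 1.6 in the second, so they moved 2.7 units closer together.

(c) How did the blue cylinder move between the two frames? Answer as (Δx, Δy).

(-1.7, -0.5)

The blue cylinder started near (12.5, 6.7) and ended near (10.8, 6.2).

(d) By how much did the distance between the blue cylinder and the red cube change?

-1.3

The distance was about 9.2 in the first image and 7.9 in the second, so they moved 1.3 units closer together.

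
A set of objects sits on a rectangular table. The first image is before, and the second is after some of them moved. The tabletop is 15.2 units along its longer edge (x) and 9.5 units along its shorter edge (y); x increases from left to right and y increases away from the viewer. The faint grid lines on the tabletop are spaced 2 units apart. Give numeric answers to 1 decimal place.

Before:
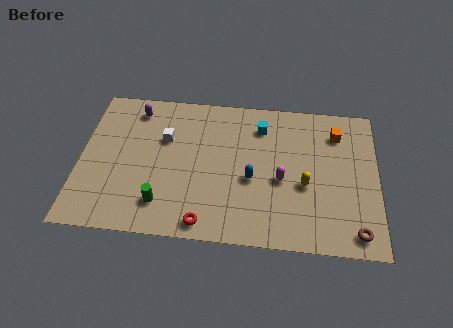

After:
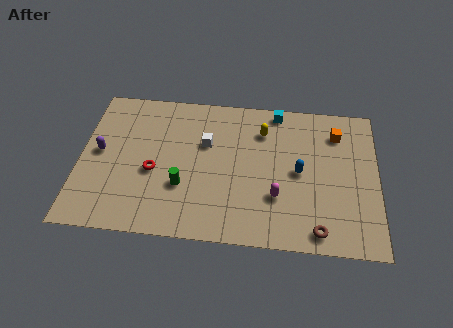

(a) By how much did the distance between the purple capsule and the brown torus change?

-1.4

They were about 13.3 units apart before and 11.9 after — 1.4 units closer together.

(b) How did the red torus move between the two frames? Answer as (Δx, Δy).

(-2.7, 3.0)

From the two frames, the red torus sits at roughly (6.5, 1.0) before and (3.8, 4.0) after.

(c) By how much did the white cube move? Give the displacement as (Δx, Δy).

(2.1, -0.1)

From the two frames, the white cube sits at roughly (4.3, 6.2) before and (6.4, 6.1) after.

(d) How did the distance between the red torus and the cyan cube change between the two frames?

+0.7

Before: roughly 7.0 units apart; after: 7.7. That's 0.7 units further apart.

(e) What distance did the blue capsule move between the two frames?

2.5

The blue capsule moved from about (8.8, 4.0) to (11.2, 4.7), a distance of √(2.4² + 0.7²) ≈ 2.5.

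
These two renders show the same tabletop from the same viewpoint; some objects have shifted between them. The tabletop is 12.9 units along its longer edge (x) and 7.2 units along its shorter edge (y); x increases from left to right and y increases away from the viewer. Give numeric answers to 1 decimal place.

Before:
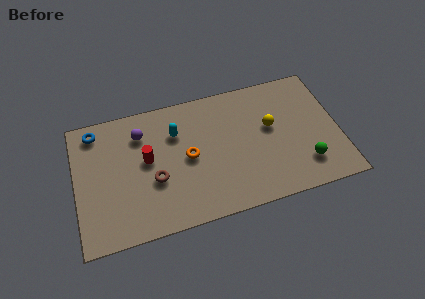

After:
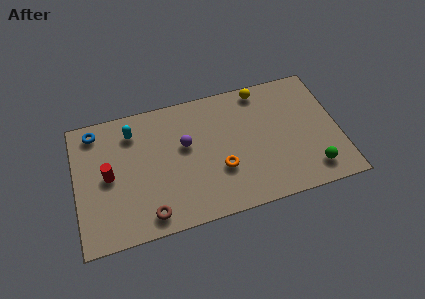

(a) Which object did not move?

the blue torus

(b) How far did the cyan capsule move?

2.2

From (5.0, 5.1) to (2.9, 5.7), the cyan capsule covered √(2.1² + 0.6²) ≈ 2.2 units.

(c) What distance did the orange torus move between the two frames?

1.9

From (5.5, 3.6) to (7.0, 2.5), the orange torus covered √(1.5² + 1.1²) ≈ 1.9 units.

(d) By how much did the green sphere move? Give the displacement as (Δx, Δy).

(0.3, -0.4)

The green sphere started near (11.1, 1.7) and ended near (11.4, 1.3).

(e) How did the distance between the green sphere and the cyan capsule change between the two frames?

+2.6

They were about 7.0 units apart before and 9.6 after — 2.6 units further apart.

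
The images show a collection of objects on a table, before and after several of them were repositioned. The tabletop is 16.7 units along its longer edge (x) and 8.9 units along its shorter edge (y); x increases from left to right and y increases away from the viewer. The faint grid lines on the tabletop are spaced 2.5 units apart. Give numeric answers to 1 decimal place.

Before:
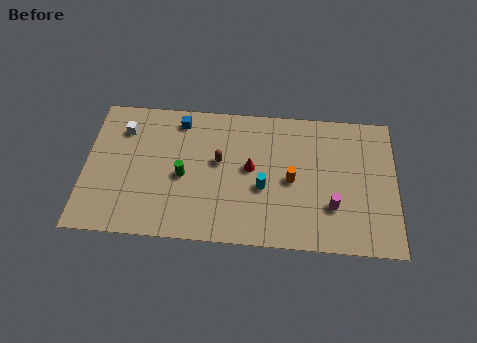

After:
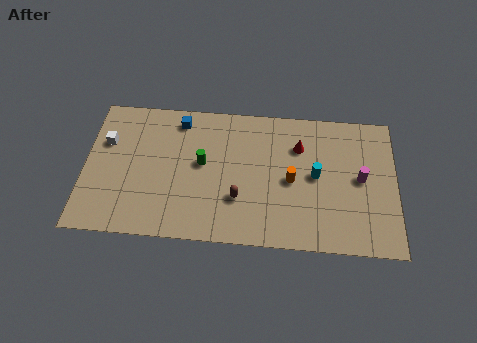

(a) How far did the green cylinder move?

1.3

From (5.3, 4.0) to (6.3, 4.9), the green cylinder covered √(1.0² + 0.9²) ≈ 1.3 units.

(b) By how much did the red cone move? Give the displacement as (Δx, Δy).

(2.6, 1.6)

The red cone started near (8.9, 4.8) and ended near (11.5, 6.4).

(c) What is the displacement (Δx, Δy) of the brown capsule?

(1.1, -2.3)

The brown capsule started near (7.2, 5.1) and ended near (8.3, 2.8).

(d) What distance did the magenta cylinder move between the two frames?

2.4

The magenta cylinder moved from about (13.3, 2.7) to (14.8, 4.6), a distance of √(1.5² + 1.9²) ≈ 2.4.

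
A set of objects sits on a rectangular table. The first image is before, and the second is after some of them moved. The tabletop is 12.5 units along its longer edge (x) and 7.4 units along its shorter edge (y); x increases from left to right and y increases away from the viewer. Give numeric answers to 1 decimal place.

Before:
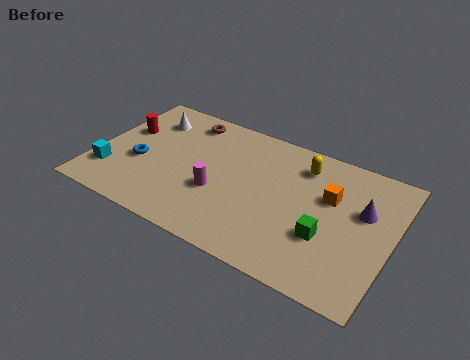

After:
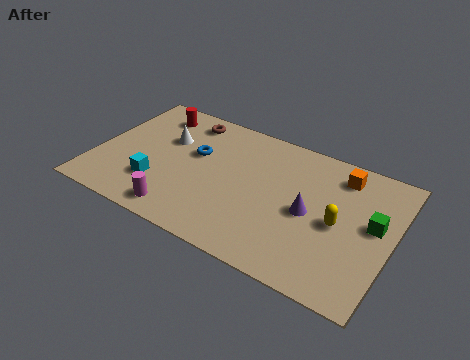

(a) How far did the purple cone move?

2.4

The purple cone was near (11.2, 4.6) before and (9.1, 3.5) after, so it travelled √(2.1² + 1.1²) ≈ 2.4 units.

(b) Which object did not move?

the brown torus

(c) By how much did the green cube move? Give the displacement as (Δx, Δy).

(1.8, 1.5)

The green cube was at about (9.9, 2.6) and moved to about (11.7, 4.1).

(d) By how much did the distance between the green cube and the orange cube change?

+0.5

Before: roughly 2.1 units apart; after: 2.6. That's 0.5 units further apart.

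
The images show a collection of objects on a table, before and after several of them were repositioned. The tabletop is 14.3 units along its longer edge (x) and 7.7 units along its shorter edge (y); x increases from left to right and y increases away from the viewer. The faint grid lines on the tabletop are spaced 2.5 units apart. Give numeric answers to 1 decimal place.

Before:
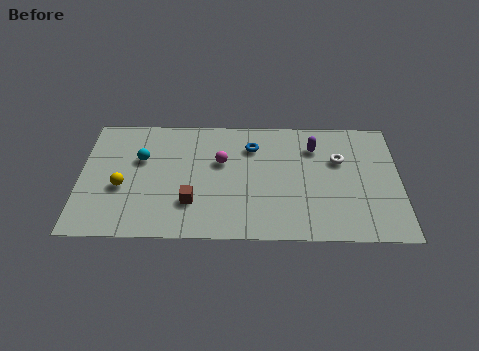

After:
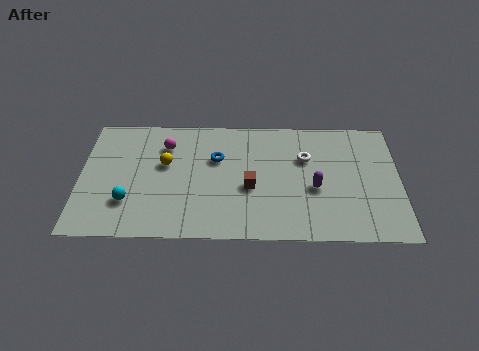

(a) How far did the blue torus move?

1.8

The blue torus was near (7.7, 5.8) before and (6.1, 5.0) after, so it travelled √(1.6² + 0.8²) ≈ 1.8 units.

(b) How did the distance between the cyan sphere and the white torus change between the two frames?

-0.5

Before: roughly 8.9 units apart; after: 8.4. That's 0.5 units closer together.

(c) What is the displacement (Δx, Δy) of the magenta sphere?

(-2.5, 1.0)

From the two frames, the magenta sphere sits at roughly (6.3, 4.8) before and (3.8, 5.8) after.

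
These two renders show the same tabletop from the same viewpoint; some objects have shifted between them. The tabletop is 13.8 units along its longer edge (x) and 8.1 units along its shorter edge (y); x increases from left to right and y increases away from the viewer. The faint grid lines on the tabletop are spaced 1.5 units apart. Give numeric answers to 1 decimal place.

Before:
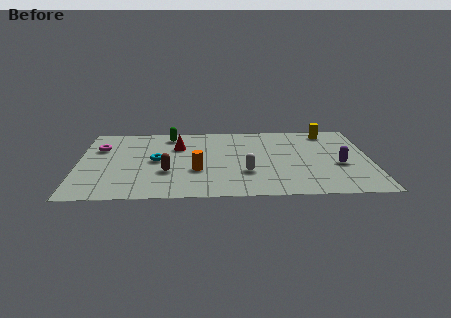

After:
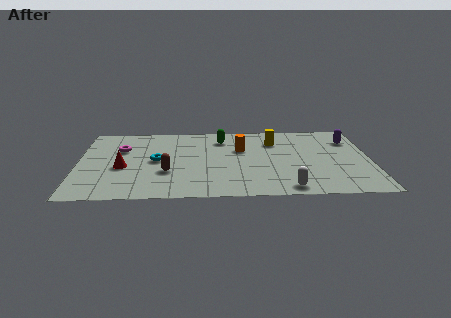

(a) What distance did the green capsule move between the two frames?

2.5

From (4.3, 6.9) to (6.8, 6.4), the green capsule covered √(2.5² + 0.5²) ≈ 2.5 units.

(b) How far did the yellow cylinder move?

2.8

The yellow cylinder was near (11.9, 7.0) before and (9.3, 6.0) after, so it travelled √(2.6² + 1.0²) ≈ 2.8 units.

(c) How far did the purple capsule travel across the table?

2.8

The purple capsule was near (12.3, 3.3) before and (12.9, 6.0) after, so it travelled √(0.6² + 2.7²) ≈ 2.8 units.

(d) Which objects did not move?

the cyan torus and the brown capsule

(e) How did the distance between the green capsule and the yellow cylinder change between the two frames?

-5.1

The distance was about 7.6 in the first image and 2.5 in the second, so they moved 5.1 units closer together.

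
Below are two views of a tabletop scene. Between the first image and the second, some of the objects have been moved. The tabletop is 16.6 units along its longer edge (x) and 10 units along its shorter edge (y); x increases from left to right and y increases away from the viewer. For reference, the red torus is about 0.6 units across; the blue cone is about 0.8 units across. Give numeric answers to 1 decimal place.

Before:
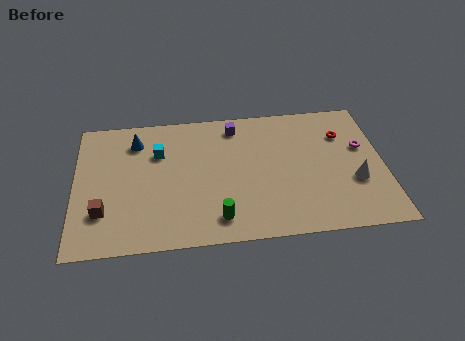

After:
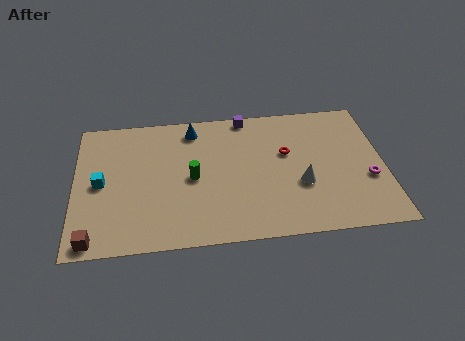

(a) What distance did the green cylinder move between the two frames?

3.4

The green cylinder was near (7.6, 1.7) before and (6.3, 4.8) after, so it travelled √(1.3² + 3.1²) ≈ 3.4 units.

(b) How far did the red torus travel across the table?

3.3

The red torus was near (14.5, 7.2) before and (11.4, 6.1) after, so it travelled √(3.1² + 1.1²) ≈ 3.3 units.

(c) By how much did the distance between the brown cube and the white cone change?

-2.1

Before: roughly 13.5 units apart; after: 11.4. That's 2.1 units closer together.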